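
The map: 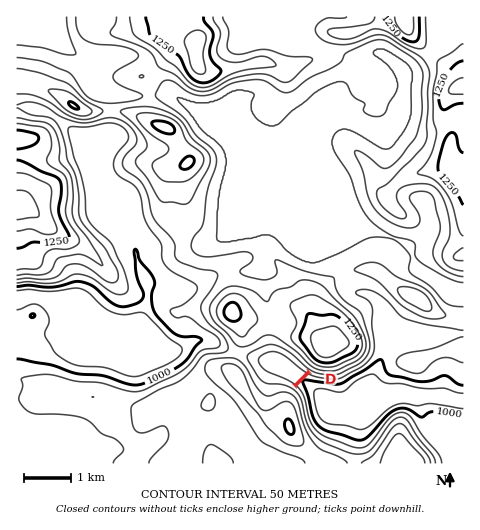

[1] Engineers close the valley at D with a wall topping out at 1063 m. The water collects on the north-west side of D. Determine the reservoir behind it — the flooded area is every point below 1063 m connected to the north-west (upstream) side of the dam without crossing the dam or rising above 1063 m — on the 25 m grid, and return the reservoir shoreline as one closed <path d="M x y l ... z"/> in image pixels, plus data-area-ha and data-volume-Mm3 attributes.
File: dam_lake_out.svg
<path d="M277 350l-8 0-11 4-3 4 0 4 9 11 7 3 14 4 8 5 13-14-20-17-9-4z" data-area-ha="48" data-volume-Mm3="14.16"/>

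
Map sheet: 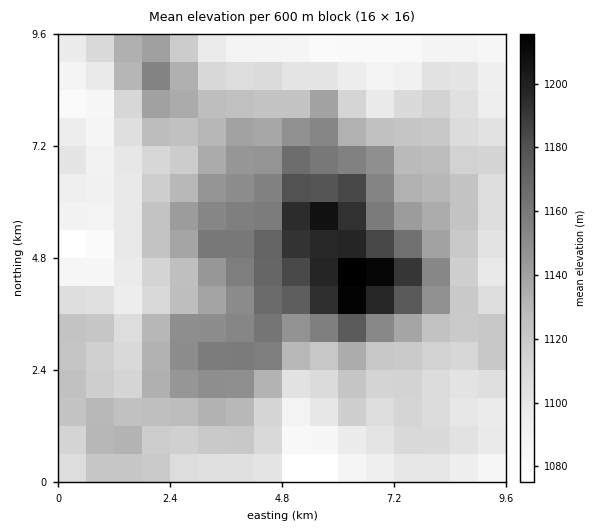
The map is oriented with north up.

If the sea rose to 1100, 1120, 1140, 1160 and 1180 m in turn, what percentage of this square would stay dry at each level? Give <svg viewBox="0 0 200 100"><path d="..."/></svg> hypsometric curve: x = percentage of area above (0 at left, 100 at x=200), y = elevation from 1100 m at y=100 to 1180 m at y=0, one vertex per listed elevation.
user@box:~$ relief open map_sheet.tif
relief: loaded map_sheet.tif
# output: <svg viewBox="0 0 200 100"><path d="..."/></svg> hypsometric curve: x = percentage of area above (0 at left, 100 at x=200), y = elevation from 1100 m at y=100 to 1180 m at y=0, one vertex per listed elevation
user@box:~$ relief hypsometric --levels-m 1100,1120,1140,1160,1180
<svg viewBox="0 0 200 100"><path d="M155 100l-55-25-46-25-29-25-12-25"/></svg>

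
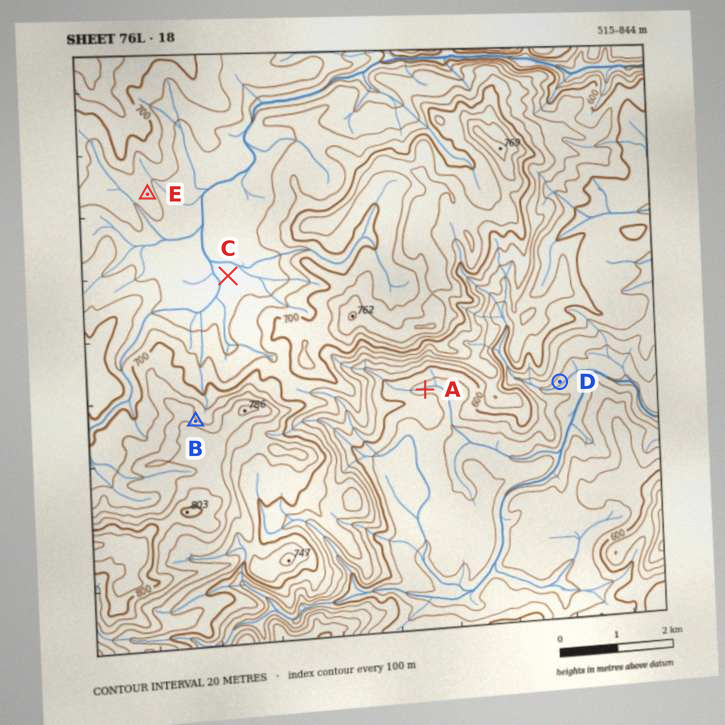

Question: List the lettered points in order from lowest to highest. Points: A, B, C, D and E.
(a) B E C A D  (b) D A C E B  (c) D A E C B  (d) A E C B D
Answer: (b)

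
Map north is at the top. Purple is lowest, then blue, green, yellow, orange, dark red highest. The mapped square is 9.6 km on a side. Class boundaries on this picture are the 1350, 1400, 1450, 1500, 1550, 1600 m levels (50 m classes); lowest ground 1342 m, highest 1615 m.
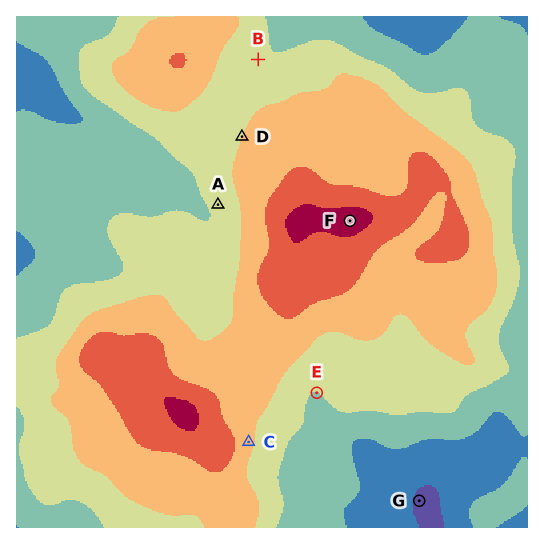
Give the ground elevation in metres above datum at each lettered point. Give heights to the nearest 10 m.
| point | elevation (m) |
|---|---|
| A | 1460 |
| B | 1460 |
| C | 1510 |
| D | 1500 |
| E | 1450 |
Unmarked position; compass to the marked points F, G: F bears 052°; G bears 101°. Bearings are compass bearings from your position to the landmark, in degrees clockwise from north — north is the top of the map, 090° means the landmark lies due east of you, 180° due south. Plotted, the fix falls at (77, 434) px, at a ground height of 1510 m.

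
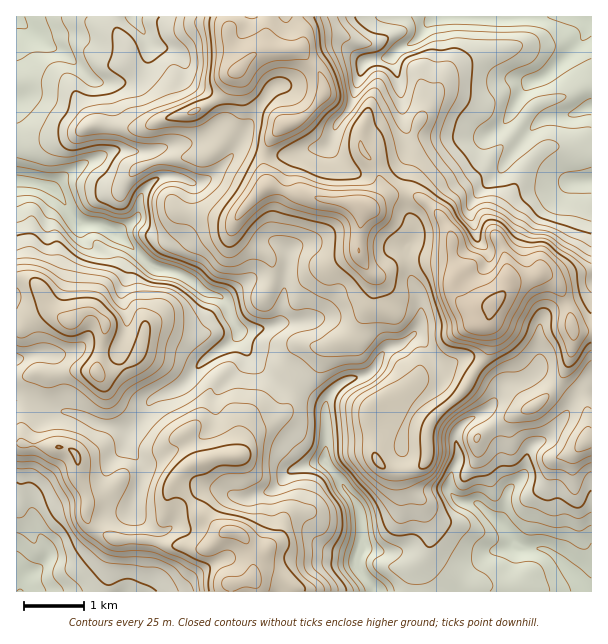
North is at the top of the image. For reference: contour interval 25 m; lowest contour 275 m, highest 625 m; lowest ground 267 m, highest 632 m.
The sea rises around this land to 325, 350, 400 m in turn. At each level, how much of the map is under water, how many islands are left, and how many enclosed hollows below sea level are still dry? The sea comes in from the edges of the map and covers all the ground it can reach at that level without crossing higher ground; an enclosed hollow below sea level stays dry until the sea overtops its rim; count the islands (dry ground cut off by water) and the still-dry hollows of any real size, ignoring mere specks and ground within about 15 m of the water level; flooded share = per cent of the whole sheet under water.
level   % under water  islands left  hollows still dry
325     10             0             0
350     19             0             0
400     36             0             0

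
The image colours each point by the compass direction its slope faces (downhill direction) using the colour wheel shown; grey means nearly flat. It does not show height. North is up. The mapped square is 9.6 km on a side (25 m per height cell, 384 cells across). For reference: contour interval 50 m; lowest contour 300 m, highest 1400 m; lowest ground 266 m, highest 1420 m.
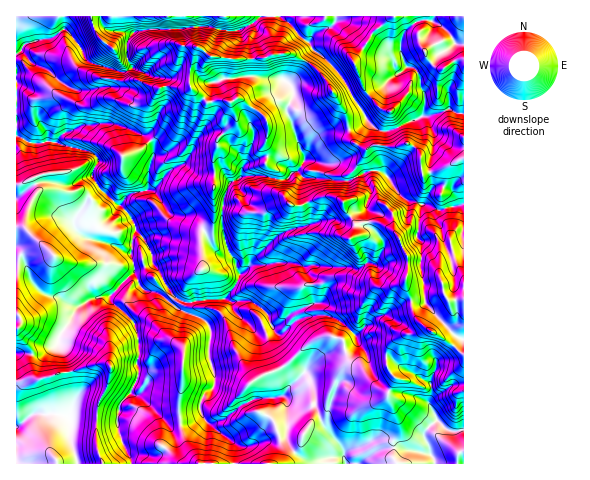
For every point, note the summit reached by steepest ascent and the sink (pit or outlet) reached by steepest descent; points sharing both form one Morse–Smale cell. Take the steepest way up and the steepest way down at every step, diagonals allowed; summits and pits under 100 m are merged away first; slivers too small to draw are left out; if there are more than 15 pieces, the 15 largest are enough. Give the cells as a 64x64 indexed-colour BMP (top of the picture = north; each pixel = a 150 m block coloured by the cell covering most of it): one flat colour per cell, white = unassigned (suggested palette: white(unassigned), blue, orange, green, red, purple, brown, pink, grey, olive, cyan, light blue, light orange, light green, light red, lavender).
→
<image width="64" height="64" href="data:image/bmp;base64,Qk12CAAAAAAAAHYAAAAoAAAAQAAAAEAAAAABAAQAAAAAAAAIAAATCwAAEwsAABAAAAAAAAAA////ALR3HwAOf/8ALKAsACgn1gC9Z5QAS1aMAMJ34wB/f38AIr28AM++FwDox64AeLv/AIrfmACWmP8A1bDFAJmZmZmWZlVVERERERERERERERERERERERERERERERERmZmZmWZmVVURERERERERERERERERERERERERERERERGZmZmZZmZVUREREREREREREREREREREREREREREREREZmZmZlmZVVRERERERERERERERERERERERERERERERERmZmZmWZlVVERERERERERERERERERERERERERERERERGZmZmZZmVVUREREREREREREREREREREREREREREREREWaZmZZmZlURERERERERERERERERERERERERERERERERZmZmZmZmVVERERERERERERERERERERERERERERERERFmZmZmZmZVUREREREREREREREREREREREREREREREREWZmZmZmZlVVERERERERERERERERERERERERERERERERZmZmZmZmZVVRERERERERERERERERERERERERERERERFmZmZmZmZlVVEREREREREREREREREREREREREREREREVVVVmZmZmVVURERERERERERERERERERERERERERERERVVVVVVZmZVVRERERERERERERERERERERERERERERERFVVVVVVVVVVVEREREREREREREREREREREREREREREREVVVVVVVVVVVVRERERERERERERERERERERERERERERERiIiFVVVVVVVRERERERERERERERERERERERERERERERGIiIhVVVVVVVEREREREREREREREREREREREREREREREYiIiFVVVVVVURERERERERERERERERERERERERERERERiIiIhVVVVVVRERERERERERERERERERERERERERERERGIiIiIVVVVVVEREREREREREREREREREREREREREREREYiIiIhVVVVVERERERERERERERERERERERERERERERERiIiIiIVVVRERERERERERERERERERERERERERERERERGIiIiBERVREREREREREREREREREREREREREREREREREYiIERERERERERERERERERERERERERERERERERERERERiIERERERERERERERERERERERERERERERERERERERERGIEREREREREREREREREREREREREREREREREREREREREYgRERERERERERERERERERERERERERERERERERERERERgREREREREREREREREREREREREREREREREREREREREREREREREREREREREREREREREREREREREREREREREREREREREREREREREREREREREREREREREREREREREREREREREREREREREREREREREREREREREREREREREREREREREREREREREREREREREREREREREREREREREREREREREREREREREREREREREREREREREREREREREREREREREREREREREREREREREREREREREREREREREREREREREREREREREREREREREREREREREREREREREREREREREREREREREREREREREREREREREREREREREREREREREREREREREREREUERERERERERERERERERERERERERERERERERERERERREREQREREREREREREREREREREREREREREREREREREURERERBERERERERERERIREREREREREREREREREREREUREREREEREREREREREREiEREREREREREREREREREREUREREREQRERERERERERESIhEREREREREREUREREREERRERERERBERERERERERERIiIREREREREREiJEREREREREREREREEREREREREREREiIiERERESIREiIkREREREREREREREQRERERERERERERIiIhERERIiIiIiRERERERERERERERBEREREREREREREiIiERERIiIiIid0REREREREREREREEREREREREREREiIiIhERIiIiIiJ3dEREREREREREREQRERERERERERESIiIiIiIiIiIiInd3dERERERERERERBEREREREREREREiIiIiIiIiIiInd3d3d3dDMzREREREERERERERERERESIiIiIiIiIiIid3d3d3dzMzMzNEREQREREREREREREREiIiIiIiIiIiJ3d3d3dzMzMzMzM0MxERERERERERERESIiIiIiIiIiInd3d3d3MzMzMzMzMzEREREREREREREREiIiIiIiIiIiJ3d3d3MzMzMzMzMzMREREREREREREREiIiIiIiIiIiJ3d3d3czMzMzMzMzMxERERERERERERESIiIiIiIiIiInd3d3czMzMzMzMzMzEREREREREREREiIiIiIiIiIiIiJ3d3czMzMzMzMzMzMRERERERERERIiIiIiIiIiIiIiIid3czMzMzMzMzMzMxERERERERERIiIiIiIiIiIiIiIiIndzMzMzMzMzMzMzEREREREREREiIiIiIiIiIiIiIiIiczMzMzMzMzMzMzMRERERERERESIiIiIiIiIiIiIiIiIzMzMzMzMzMzMzMxERERERERERIiIiIiIiIiIiIiIiKzMzMzMzMzMzMzMzERERERERERGiIiIiIiIiIiIiIiK7szMzMzMzMzMzMzMREREREREdqqqqqqqqLMzMwiIiK7u7szMzMzMzMzMzMxEREREREd2qqqqqqqqszMzMIiK7u7u7MzMzMzMzMzMz"/>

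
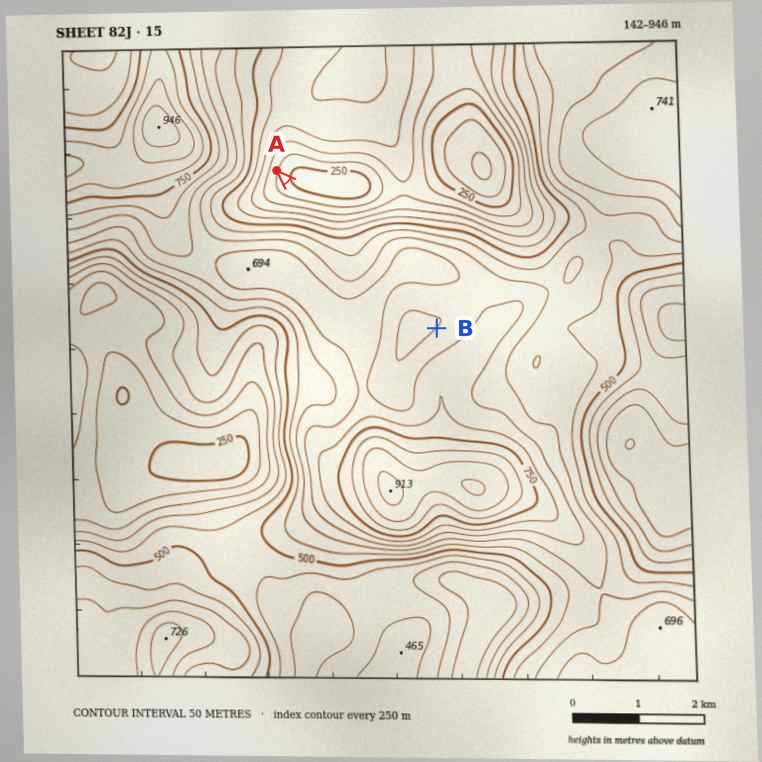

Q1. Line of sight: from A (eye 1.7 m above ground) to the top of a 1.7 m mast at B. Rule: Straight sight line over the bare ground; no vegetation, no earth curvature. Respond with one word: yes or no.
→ no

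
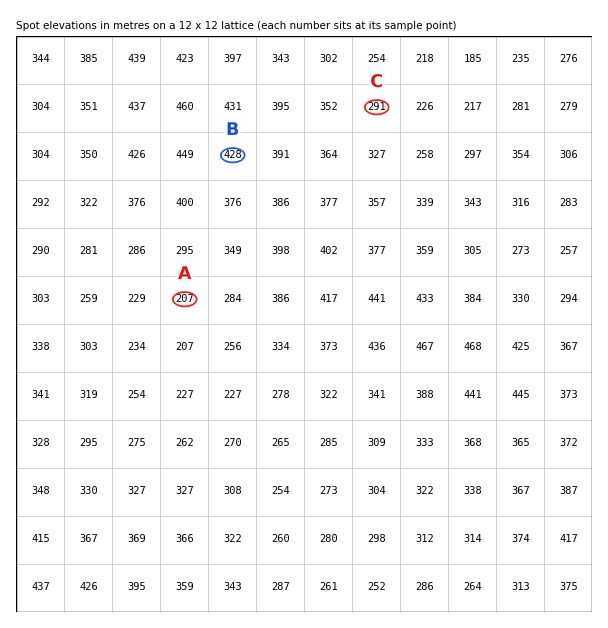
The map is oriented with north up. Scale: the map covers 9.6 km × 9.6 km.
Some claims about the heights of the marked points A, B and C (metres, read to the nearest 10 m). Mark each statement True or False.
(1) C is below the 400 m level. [True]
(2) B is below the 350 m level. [False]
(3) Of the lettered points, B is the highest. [True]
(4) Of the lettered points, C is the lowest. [False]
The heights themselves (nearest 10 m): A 210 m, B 430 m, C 290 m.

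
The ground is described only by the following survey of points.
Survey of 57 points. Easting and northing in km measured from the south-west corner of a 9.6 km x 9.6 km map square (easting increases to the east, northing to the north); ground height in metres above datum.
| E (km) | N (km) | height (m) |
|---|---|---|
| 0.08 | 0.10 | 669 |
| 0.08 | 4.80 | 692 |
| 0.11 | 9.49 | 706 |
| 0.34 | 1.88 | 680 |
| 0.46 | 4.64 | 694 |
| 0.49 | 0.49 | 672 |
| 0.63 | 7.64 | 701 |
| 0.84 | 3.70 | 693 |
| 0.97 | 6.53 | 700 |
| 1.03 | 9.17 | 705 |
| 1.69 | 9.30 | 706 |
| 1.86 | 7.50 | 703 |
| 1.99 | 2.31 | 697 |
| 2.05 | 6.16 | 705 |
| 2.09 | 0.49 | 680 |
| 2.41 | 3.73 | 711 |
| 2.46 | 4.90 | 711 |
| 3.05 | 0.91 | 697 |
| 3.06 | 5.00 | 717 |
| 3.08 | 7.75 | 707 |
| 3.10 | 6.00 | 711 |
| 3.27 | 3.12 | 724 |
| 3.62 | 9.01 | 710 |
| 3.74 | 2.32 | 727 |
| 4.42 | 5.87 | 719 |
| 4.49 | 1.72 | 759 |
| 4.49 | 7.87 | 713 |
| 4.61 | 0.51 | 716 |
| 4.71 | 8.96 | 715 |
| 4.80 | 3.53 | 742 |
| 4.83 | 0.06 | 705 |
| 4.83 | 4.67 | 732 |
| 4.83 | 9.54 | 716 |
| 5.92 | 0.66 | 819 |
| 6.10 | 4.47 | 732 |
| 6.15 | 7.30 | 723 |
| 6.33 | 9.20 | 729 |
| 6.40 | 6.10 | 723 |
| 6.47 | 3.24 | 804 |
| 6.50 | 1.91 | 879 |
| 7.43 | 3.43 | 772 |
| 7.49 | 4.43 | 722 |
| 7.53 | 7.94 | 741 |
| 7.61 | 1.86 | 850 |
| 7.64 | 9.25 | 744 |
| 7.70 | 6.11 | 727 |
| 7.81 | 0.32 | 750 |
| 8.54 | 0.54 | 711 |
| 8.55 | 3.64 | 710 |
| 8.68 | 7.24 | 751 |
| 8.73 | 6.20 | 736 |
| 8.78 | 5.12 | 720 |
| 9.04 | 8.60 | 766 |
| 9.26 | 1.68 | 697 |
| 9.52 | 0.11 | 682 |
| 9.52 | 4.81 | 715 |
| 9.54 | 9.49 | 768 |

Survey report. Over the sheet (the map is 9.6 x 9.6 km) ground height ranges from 669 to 880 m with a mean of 729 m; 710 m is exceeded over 58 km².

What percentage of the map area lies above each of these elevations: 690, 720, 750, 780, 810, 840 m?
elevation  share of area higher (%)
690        92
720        48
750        18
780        11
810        7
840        4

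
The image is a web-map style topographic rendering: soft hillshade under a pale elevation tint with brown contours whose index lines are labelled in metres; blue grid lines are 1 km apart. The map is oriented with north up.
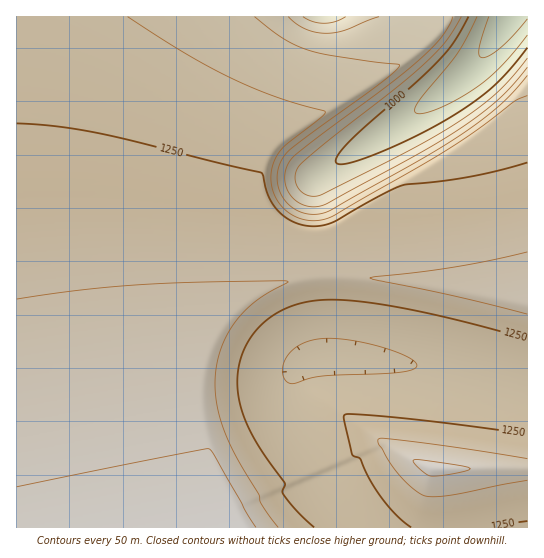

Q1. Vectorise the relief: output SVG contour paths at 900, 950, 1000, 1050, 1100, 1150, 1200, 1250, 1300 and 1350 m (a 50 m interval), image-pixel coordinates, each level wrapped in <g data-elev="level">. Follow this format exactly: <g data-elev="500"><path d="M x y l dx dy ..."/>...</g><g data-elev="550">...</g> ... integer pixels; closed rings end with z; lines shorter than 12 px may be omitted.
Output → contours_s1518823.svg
<g data-elev="900"><path d="M527 19l-26 29-11 7-8 3-3-3 0-6 10-32"/></g><g data-elev="950"><path d="M527 35l-26 32-24 20-20 12-19 10-15 4-8 0 0-4 3-7 39-48 20-37"/></g><g data-elev="1000"><path d="M527 48l-17 21-16 17-19 15-24 16-34 18-38 18-29 10-8 1-5-1-1-2 2-6 12-14 68-60 25-26 13-16 12-22"/></g><g data-elev="1050"><path d="M527 58l-17 21-18 18-24 18-29 19-39 21-79 40-11 1-9-5-4-6-2-7 1-7 4-6 123-100 22-23 16-25"/><path d="M346 17l-11 5-10 1-12-1-10-5"/></g><g data-elev="1100"><path d="M527 67l-20 24-20 18-29 21-38 23-97 52-8 2-8-1-13-7-7-9-2-11 1-10 6-11 126-97 23-23 9-14 2-7"/><path d="M379 17l-34 13-19 3-11-1-9-3-9-5-9-7"/></g><g data-elev="1150"><path d="M527 75l-16 19-16 15-22 18-27 18-116 66-12 3-12 0-8-3-8-5-6-7-4-8-2-8-1-9 6-16 6-7 9-8 89-65 11-9 1-4-65-9-27-6-24-11-28-22"/></g><g data-elev="1200"><path d="M290 383l-5-4-2-6 0-8 4-8 6-7 6-5 19-6 24 0 31 6 31 10 10 6 3 4-2 4-13 3-79 4-13 2-15 5z"/><path d="M527 96l-12 5-37 28-32 22-112 64-15 5-14 0-15-6-12-12-6-16 0-16 3-11 7-10 40-32 3-6-48-14-46-19-46-25-57-36"/></g><g data-elev="1250"><path d="M314 527l-17-16-14-17-1-3 3-8-30-44-9-17-6-17-3-23 3-23 9-20 15-17 17-11 19-8 21-3 25 0 36 4 43 9 102 26"/><path d="M490 527l37-6"/><path d="M527 434l-120-15-48-5-14 1-1 6 9 34 8 4 9 22 16 23 13 14 12 9"/><path d="M527 162l-58 15-66 8-25 12-45 25-11 4-12 0-17-4-16-12-9-15-5-19-2-4-163-39-41-7-40-3"/></g><g data-elev="1300"><path d="M278 527l-17-24-2-9-20-32-12-24-9-29-3-30 2-16 4-14 6-15 8-12 20-21 12-8 19-10 2-1-1-1-85 1-64 3-59 5-62 9"/><path d="M527 459l-118-18-27-3-3 0-1 3 11 20 9 13 15 14 12 8 10 1 16-2 76-15"/><path d="M527 252l-70 15-87 11 91 19 66 17"/></g><g data-elev="1350"><path d="M256 527l-42-72-5-6-192 38"/><path d="M428 475l19 0 18-4 5-2-7-3-32-5-14-2-4 2 5 6z"/></g>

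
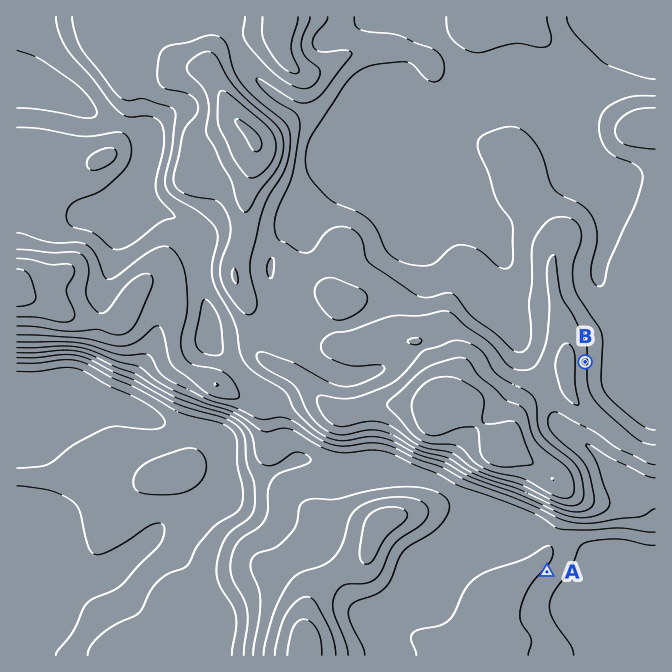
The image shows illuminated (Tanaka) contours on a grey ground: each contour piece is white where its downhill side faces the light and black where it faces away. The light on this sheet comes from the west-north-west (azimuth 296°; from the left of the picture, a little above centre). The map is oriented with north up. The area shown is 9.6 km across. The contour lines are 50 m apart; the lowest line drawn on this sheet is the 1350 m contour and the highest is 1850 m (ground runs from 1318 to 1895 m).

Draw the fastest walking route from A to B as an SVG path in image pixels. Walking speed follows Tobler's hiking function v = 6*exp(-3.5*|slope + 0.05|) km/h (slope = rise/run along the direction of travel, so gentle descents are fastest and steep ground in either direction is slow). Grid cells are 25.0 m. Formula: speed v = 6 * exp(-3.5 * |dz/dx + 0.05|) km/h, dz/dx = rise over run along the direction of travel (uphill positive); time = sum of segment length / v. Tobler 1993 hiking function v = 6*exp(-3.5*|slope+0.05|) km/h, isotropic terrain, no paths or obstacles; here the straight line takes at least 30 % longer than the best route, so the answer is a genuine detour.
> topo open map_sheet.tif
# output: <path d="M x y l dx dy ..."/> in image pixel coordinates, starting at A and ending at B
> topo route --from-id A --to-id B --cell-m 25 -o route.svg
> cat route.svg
<path d="M547 572l5-5 15-30 5-5 27-14 5-4 3-7 0-14-3-6 0-44-7-13 0-15-12-23 0-30"/>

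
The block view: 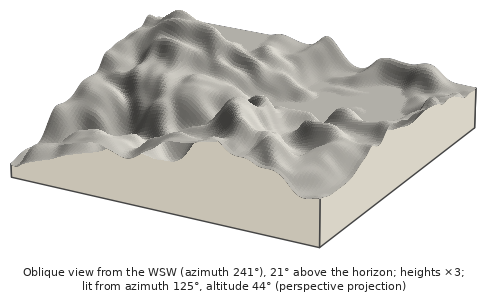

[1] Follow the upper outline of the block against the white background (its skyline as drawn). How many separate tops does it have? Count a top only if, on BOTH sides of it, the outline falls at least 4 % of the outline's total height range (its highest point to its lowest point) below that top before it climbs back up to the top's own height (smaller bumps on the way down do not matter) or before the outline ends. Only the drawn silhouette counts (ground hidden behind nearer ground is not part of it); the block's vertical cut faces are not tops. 3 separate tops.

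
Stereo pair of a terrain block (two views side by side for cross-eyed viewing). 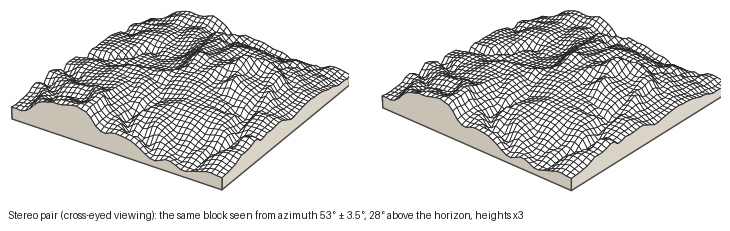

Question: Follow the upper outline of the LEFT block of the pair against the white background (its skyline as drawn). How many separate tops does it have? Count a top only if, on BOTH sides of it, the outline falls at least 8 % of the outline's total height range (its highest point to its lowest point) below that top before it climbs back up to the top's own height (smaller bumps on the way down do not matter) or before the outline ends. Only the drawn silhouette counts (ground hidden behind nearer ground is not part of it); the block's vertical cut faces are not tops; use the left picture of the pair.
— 1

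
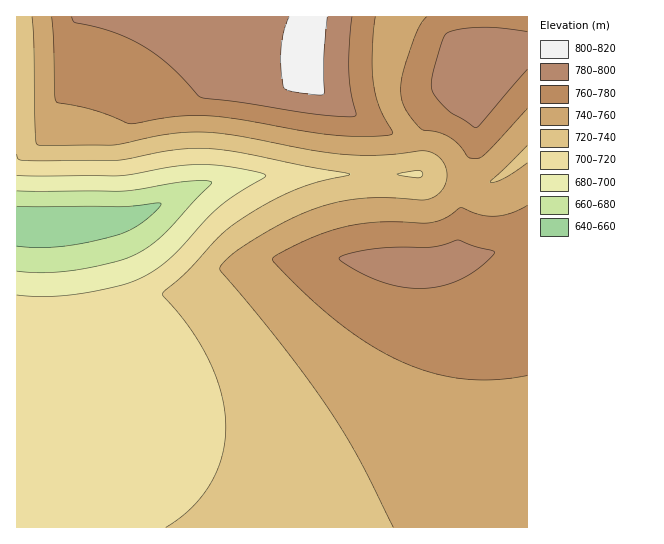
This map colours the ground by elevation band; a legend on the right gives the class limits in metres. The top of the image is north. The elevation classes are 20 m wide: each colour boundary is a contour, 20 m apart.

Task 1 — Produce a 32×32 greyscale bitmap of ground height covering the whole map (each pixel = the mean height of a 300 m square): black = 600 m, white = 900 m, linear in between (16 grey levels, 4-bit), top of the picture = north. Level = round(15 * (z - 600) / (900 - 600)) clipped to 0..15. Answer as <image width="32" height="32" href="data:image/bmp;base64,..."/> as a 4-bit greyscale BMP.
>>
<image width="32" height="32" href="data:image/bmp;base64,Qk12AgAAAAAAAHYAAAAoAAAAIAAAACAAAAABAAQAAAAAAAACAAATCwAAEwsAABAAAAAAAAAAAAAAABEREQAiIiIAMzMzAERERABVVVUAZmZmAHd3dwCIiIgAmZmZAKqqqgC7u7sAzMzMAN3d3QDu7u4A////AGZmZmZmZmZmZ3d3d3d3d3dmZmZmZmZmZmd3d3d3d3d3ZmZmZmZmZmZnd3d3d3d3d2ZVVmZmZmZmZ3d3d3d3d3dVVVVWZmZmZmd3d3d3d3iIVVVVVWZmZmZnd3d3d3iIiFVVVVVWZmZmZ3d3d3iIiIhVVVVVVmZmZnd3d3eIiIiIVVVVVVZmZmZ3d3eIiIiIiFVVVVVWZmZnd3d4iIiIiIhVVVVVVmZmZ3d3iIiIiIiIVVVVVWZmZnd3eIiIiIiIiFVVVVZmZmd3d4iIiIiZiIhVVVVmZmZnd3iIiJmZmZmYVVVVVmZmd3eIiImZmZmZmURERVVWZ3d4iImZmZmZmZlEREREVWZ3iIiZmZmZmZmZMzMzREVWZ3iIiZmZmZmZmSIjMzNEVWZ3eIiIiIiJmIkiIiMzNEVWZnd3iIiIiIiIMzMzMzNEVVZmd3d3d3iIiEREREREREVVZmZmZmZ3d3dmZlZVVVVVVWZmZmZmd4d3Z3d3dmZmZmZ3d3d3d3iIh2d3eHd3d3d3eIiIiIiImIdniIiIiIiIiImZmYiImZmIZ4iIiImZmZmZqpmIiZmpmGeIiImZmZmqqqqZiImaqZlniImZmZmaqqqqmYiJmqmZZ4mZmZmZmqqqqpmHiZqpmXeJmZmZmaqqqqqZh4iZmZl3iZmZmZqqqqqqmYeImZmZ"/>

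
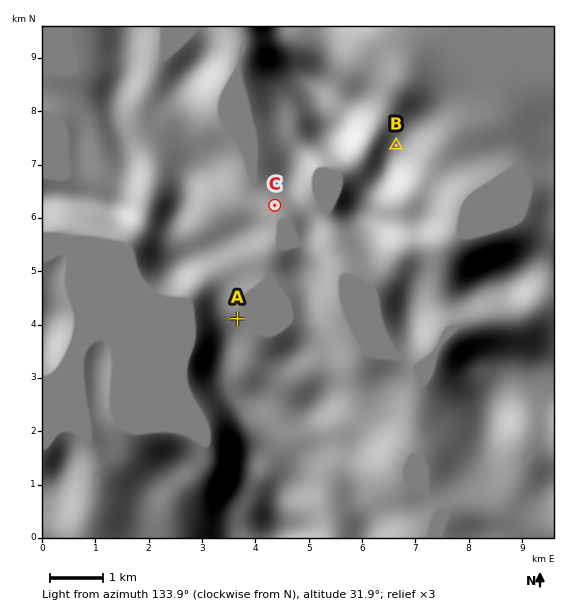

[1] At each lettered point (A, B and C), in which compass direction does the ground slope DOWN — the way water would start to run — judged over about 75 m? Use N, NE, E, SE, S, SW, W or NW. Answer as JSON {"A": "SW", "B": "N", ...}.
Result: {"A": "NE", "B": "NE", "C": "S"}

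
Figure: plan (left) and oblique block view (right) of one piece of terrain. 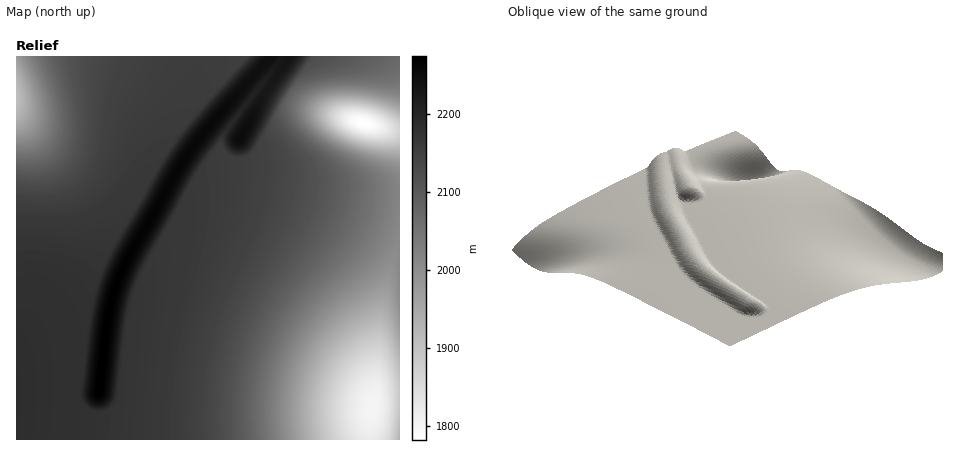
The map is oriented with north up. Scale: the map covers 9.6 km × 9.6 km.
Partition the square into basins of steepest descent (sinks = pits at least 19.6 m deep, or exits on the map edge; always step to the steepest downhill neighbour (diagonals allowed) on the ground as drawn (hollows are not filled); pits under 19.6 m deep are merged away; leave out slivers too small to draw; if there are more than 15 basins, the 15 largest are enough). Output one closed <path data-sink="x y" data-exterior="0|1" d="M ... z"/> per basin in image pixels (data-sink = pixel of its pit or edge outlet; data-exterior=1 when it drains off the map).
<path data-sink="372 408" data-exterior="0" d="M176 173l-46 81-13 28-11 46-7 64-23 1-60-2 0 49 384 0 0-246-54-3-108-12-28 1-16 3z"/><path data-sink="16 98" data-exterior="1" d="M270 56l-254 0 0 335 60 2 23-1 12-90 6-20 13-28 60-104z"/><path data-sink="364 122" data-exterior="0" d="M400 56l-128 0-69 78-27 38 18 11 16-3 28-1 108 12 54 2z"/>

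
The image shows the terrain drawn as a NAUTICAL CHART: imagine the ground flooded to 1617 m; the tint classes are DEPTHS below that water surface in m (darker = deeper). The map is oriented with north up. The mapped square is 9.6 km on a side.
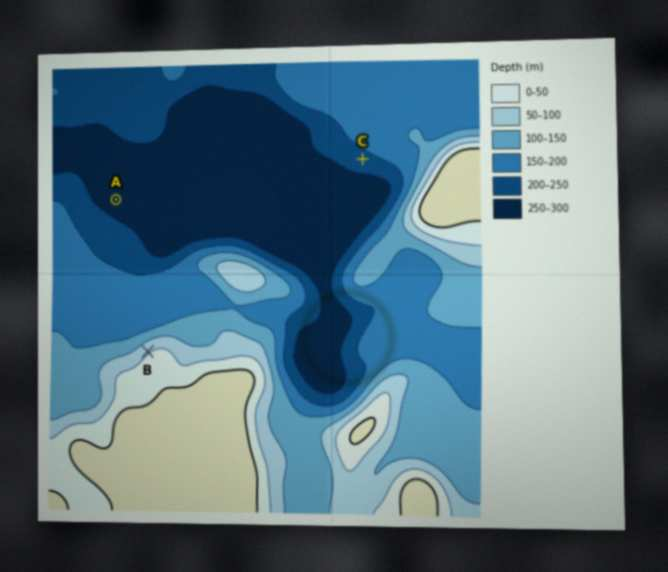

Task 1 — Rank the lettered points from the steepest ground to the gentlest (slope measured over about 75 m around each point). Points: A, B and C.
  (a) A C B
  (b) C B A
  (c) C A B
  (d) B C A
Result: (d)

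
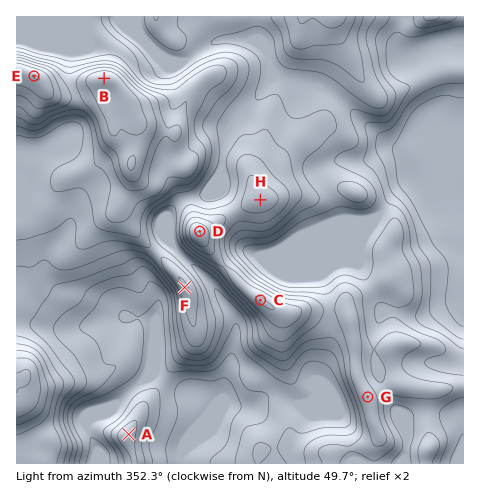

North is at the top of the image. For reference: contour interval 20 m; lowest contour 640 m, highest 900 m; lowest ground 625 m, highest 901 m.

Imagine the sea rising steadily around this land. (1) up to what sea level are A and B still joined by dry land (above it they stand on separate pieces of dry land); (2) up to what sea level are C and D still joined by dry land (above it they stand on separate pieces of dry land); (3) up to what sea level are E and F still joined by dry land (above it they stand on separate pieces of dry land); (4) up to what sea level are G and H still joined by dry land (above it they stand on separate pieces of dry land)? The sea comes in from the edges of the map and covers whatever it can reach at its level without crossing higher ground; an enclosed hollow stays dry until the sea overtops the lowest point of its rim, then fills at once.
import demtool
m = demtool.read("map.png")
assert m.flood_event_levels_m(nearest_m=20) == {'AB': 660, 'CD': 780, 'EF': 760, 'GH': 740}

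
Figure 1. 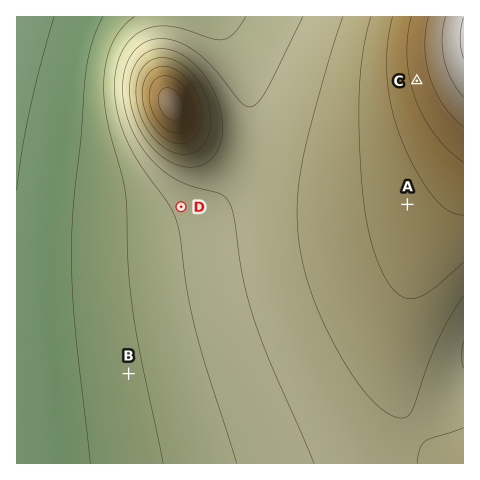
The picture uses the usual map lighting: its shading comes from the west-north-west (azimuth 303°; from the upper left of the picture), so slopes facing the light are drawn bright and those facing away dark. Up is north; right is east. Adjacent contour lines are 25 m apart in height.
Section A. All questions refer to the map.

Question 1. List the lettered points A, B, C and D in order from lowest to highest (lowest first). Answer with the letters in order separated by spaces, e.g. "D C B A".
B D A C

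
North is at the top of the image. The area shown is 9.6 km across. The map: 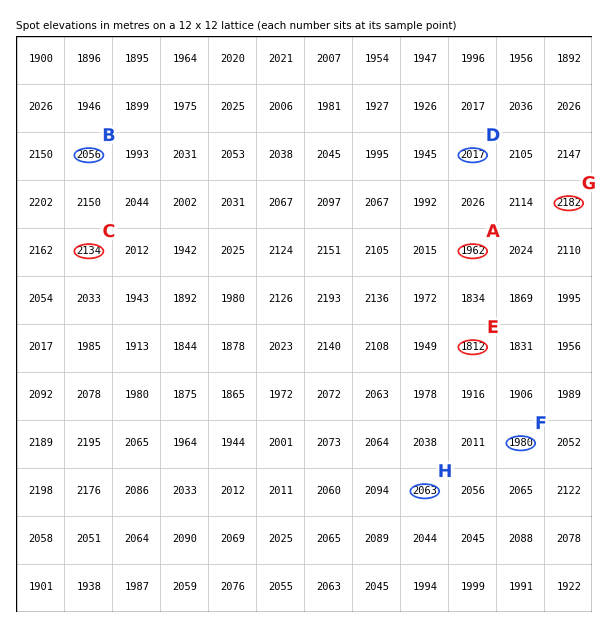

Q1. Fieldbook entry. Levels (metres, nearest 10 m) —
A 1960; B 2060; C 2130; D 2020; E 1810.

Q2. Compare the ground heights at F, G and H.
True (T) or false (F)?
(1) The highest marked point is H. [F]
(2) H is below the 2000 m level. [F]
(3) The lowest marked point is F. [T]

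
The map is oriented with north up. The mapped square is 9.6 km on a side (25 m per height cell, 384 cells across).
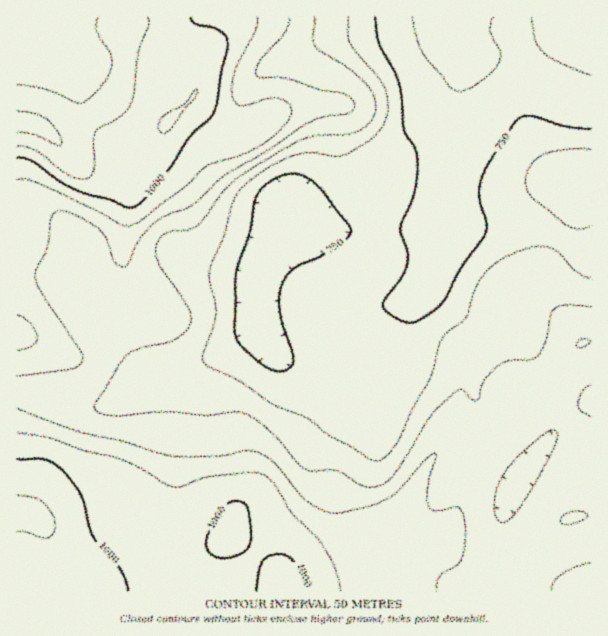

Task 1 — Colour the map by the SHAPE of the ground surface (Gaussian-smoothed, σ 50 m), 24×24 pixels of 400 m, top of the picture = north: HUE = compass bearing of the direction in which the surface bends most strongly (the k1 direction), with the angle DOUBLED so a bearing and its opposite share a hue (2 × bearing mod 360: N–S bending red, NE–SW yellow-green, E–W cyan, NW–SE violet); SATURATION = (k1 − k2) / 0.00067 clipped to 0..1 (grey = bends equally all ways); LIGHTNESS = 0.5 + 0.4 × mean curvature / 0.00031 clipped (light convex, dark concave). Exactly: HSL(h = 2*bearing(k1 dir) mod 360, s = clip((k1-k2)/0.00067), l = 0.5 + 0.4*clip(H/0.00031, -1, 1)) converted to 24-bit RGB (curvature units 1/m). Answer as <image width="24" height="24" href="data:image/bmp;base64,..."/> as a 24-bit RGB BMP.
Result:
<image width="24" height="24" href="data:image/bmp;base64,Qk32BgAAAAAAADYAAAAoAAAAGAAAABgAAAABABgAAAAAAMAGAAATCwAAEwsAAAAAAAAAAAAAenlrf4ZnbZVvj66PjGGfZ095jJNtfGZqhIFgVHJ1fa98vLaWk5WHlX+bOilpY5ZRy7huT09dao1hhZp3nVdihHJHXm5LbHZae2h1hKNwZbqGbZiQiUKHlm+afZOeiFudpYuDWZuHW6t7srCOkrGnikWagDF8Uo1jw5yFjGeWXbVxSo+fqU7BzIanimhsZHBZan6Um8KZa6SAXUtlaVl5e6eUcnSjblKpvJieh6KJWJ95f8eTmGKnhCeMoV7Ai7yoWrWPpYnIw7qbOmdzOUhzyIOv1Y3IkHyziZi+oLmhnWSeaFB/bI+Ga51zWl11XVN5tqyWuJenjMeVSMGccDF8WXGwUJrh7qfy1pl4MGZm3pd4Sld4MFRiXIl0uZSiqJzHoHejrZSGhVeah26phKKwfJ61TVi6Zp3NlrvOwKfQ4OfXTzSNYz2Cjbl9KGZdTCJr/8vJL090xKdlrGBoN2BpTX9ph6Fck5tcc4ehoqS8Z2/GjJzQm6zMcWmzXFCSYI9Tcm1Foa1B2LtZaS1lTXV+srSIVER6EiY/55iM6Y+nR6aMxn+jXVWQQ3prepNolZJuc7axfa+DXVOYiGROjkk5djkzeGVLdHxXfH5imL93rZprkEuPXoVffJJQZkdiIi1NZptL7cq3ln24dleUxXSjW4yGVIRmkpF3hHsjYlETT0IQSFcceHpIkHeNhI+Xdn6Qb5qWn8GPf2CRnlefn3aHkG1mX1NlMVJlTZmM1799rm9Qbk1jkm9funiBT45gYItygWs3hFtIoIthTqZGK3NHX39PeIFZeIFob51rj69va0huflBdmV5Qm2lcdl5tSHNkK3Fhv4Fjv453ZlGijKCvjHW8z4KNP19EbZ5UXLebkb7Hu5rCe0Z8UVwvZYMpPI4rTa1MjH1eZTdZeUFGpJNZlJd0gWyVfpmbLlx2ZJxTydGhSGqembenXzua6HecwV+rwNLjjMTZWnWtrEqg0Em2qnqwjbeWXrpeJ48+UT1ccTxulGBnjr6FbImadH2ajJigN0ObaLa8xKqBdFRLgYQ7RzBIorBt3cLgtr2ckGWBb0NocEtomGuFpr/Dp7nKxbPPa3OxJzBpWEOCo7CNnLqJYWd1doBdc5ZbPnWHUnKOxUldq1xkkXZpUpOYTtOWkL6itqBLd0ZKcUxwfFFxgbFjcMV7hJd9noBmq1dfLSpuRFeLl7eWtIiGhkNyoHc+cq0wKGtEKUJSo3KQwJyynp+xerKvW7R3Xn1QoJNIZIJfSkuBkVWgwN+PQ7Bhe0hcqm5FnY5SNE9kRH+HbaF0qGmSkkvH2cPlz87jOoSuHEtmUZN/oauSvKCtpIeKjn9ibWFNl7SMY5KcSDVjaDI1/+FXOFYWNzAguL1WqKeFQ3CIQnd/XoRhZnxjTItdmrtE2KJsokaXMj1pRHdSY45Al45Gr3FOm1BQjGxeuraJYShDLAcPcG4m+OqtyJFGHFhHZ90uR6ZJUnGMQ1Z7a3lycE9Xg1I9mLVFuL9Sc4RSO0lvZF96hoZfhoBPk45PjXlimZZ9oy0zNQAZwNIshf/crdPn9cPmUWHP0LSTaZEjFzQPHz8rYldNaUZaf7x8hcy+woy+sYWTLUd/XWCZjXycm4SfnI6ZhZCTkJWFJwwZ0z/Pzf7hVtXiOEd23mtuo71vl07L/3q4sWcaBC8HDCgTS4FXiNlePH82f2xQxqSMOE19SW6Id3OcmI2knpWplZK1n5q6EFu3zP/qsefChDdlLDVKw2Vf4ciLID5Jv0jj/8zyzprqCWphHWUxvr0hWZEXEXlFq7mEa0uUSW1zS3pecpRzj6+XfrjAl6HHyNv/tOXfozKb1kOMPpeZPazQ+NPfmUq9ALmhqJz2/8z8vZz/Lkv3qKrc3u3gAOLYOYGLd1OVd2CqZmqcTp9Ub75SUpNGYXNBoYt2qVZkbTuLyXzM4byyDICCykyu+dLTGdyKAjMw2ZOR4pzugFbqrrre4Orrh1zaIittZXF7TXiHg3SotJSsq6xzgnpQaGpFgHNIhllGZlZMVGxJ7MWVMVNwGTQ8+efD15VnCikhG2AOkXU6gGCRmdSgu6J9vjCRVzOEcm+JWG9yR29Mlp5gr6KIjH6oc2yreG9ohWd5lWODY4l1wsd1t1Z/Fn+GsN+a9bjOjTy6JWk2J30hPqI1m7EwdlIwe0ZMaVt+YleClGOGZ310b5lVhK5RbnRac2lbcXOBZmuCinmVkJacm56KsI6fYLitLXs/0INB0F7Bq5XRda7HTpugm55kaYxnZGR6b3p/SUZyinaKiHyUmKONkpx/bmh7dW57"/>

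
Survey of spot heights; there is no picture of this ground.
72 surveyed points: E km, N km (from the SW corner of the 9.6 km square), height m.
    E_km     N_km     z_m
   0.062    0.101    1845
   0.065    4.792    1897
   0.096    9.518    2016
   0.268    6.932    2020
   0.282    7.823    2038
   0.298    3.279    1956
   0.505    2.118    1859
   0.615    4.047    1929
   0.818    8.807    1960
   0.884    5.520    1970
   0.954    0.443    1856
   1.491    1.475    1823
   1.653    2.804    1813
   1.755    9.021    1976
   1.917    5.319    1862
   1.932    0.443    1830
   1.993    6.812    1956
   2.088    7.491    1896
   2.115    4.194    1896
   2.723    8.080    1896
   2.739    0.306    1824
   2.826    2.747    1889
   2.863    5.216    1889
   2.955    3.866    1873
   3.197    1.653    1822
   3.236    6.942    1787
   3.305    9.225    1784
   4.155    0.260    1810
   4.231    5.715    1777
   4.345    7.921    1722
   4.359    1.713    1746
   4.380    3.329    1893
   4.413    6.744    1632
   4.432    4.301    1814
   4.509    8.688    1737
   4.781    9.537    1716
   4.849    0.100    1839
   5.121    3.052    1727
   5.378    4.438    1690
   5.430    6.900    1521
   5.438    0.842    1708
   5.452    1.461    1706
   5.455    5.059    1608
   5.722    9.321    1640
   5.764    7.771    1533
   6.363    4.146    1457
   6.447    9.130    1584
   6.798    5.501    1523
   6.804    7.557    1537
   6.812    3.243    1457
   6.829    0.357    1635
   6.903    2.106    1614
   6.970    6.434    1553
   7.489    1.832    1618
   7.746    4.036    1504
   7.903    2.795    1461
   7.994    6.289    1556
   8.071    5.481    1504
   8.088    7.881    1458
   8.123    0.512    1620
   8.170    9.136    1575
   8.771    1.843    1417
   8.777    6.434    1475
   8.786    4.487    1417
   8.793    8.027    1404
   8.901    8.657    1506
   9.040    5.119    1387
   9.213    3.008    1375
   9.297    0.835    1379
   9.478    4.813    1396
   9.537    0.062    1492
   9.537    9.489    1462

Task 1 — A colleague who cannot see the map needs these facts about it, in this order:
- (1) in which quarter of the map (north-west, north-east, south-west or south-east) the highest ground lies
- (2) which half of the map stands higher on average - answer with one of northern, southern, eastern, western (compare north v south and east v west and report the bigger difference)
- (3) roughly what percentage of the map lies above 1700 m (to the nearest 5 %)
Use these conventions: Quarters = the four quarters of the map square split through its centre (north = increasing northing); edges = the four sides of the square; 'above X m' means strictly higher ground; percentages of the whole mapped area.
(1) The highest point lies in the north-west quarter of the map.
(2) On average the western half of the map is the higher ground.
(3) Ground above 1700 m makes up about 55 % of the sheet.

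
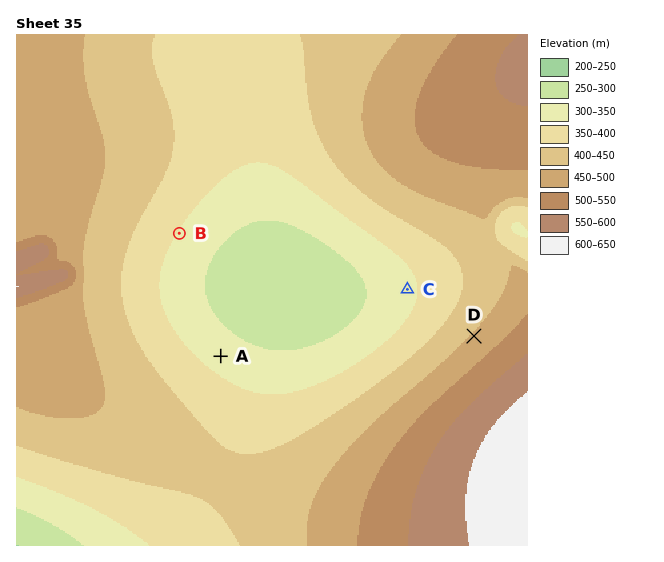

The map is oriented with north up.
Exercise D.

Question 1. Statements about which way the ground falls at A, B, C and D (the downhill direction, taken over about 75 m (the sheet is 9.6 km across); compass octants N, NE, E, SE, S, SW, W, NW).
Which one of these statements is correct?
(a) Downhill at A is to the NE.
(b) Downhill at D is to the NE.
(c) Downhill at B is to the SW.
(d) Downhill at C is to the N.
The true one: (a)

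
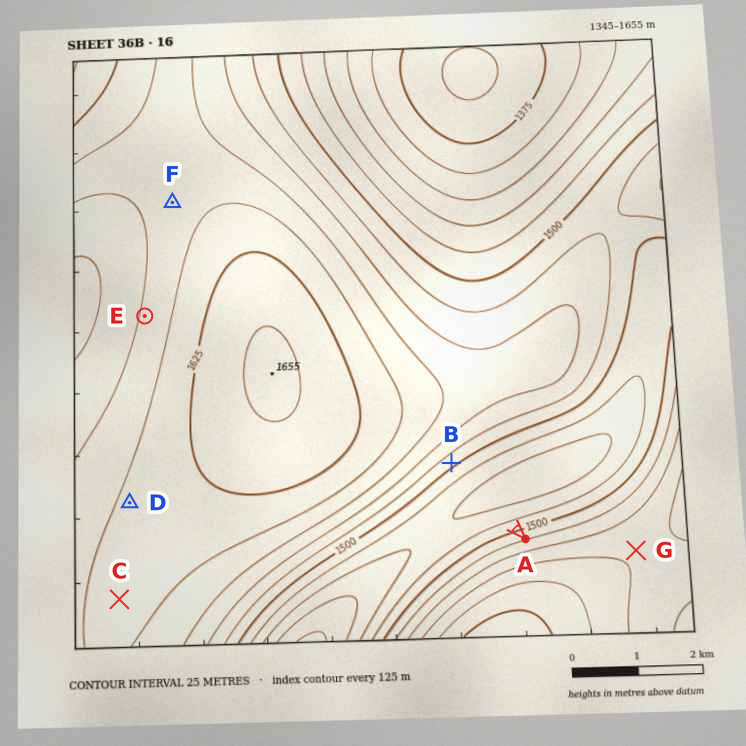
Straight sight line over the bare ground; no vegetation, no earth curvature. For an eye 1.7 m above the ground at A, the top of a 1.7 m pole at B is visible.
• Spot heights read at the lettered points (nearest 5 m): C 1605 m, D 1605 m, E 1580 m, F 1585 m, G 1570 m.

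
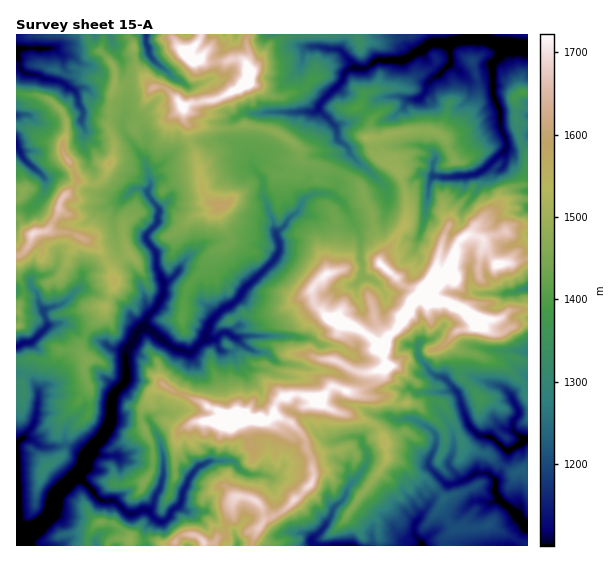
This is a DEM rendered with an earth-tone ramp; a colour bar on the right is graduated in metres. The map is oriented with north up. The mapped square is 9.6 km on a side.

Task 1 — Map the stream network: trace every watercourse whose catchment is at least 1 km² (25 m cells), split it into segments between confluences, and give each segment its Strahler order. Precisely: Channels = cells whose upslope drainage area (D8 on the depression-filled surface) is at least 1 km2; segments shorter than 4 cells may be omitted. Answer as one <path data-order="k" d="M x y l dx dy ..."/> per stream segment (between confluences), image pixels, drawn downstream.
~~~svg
<path data-order="1" d="M415 523l0 2-1 2 0 6 7 8 1 4 1 0"/><path data-order="2" d="M149 511l-6-2-8 4-8 0-12-12-2-1-8 1-7-2-5-8-14-14-4 0"/><path data-order="3" d="M75 477l-2 2-18 17-1 7-1 1 0 5-3 7-15 13-6 4-6 6 0 2-1 2"/><path data-order="1" d="M270 477l-7-2-14 0-10-6-6-8-24 0-7 4-3 0-9 11-3 5 0 3-4 7 0 2-1 2 0 5-3 5-8 6-1 5-5 5-7 0-9-9 0-1"/><path data-order="1" d="M162 448l0 5 1 2 0 22-1 2-1 8-6 8-1 8-5 8"/><path data-order="1" d="M351 437l8 0 3 3 0 4 5 8 0 9-4 8-6 8 0 2-10 9-2 9-12 12 0 3-8 15-14 13 0 1 6 4 36 0"/><path data-order="1" d="M426 427l5 2 6 7 0 7-2 1-1 7-5 9 0 7 17 17 9 0 23-11 11 0 6 7 0 13 3 3 0 3 5 5 7 4 17 19"/><path data-order="1" d="M513 424l0 7 4 4 5 2 0 2 5 0"/><path data-order="1" d="M37 405l0 10-2 1-1 8-9 11 0 1-8 7 0 82 5 12 0 6"/><path data-order="1" d="M221 351l-3-3-1-7-3-2"/><path data-order="1" d="M243 345l-8-8"/><path data-order="1" d="M418 345l0 10 3 5 6 7 0 1 8 8 8 1 12 12 4 7 2 8 1 1 1 7 3 4 1 7 2 2 9 10 3 1 8 0 1 1 3 0 12 12 2 2 2-2 2 0 8-5 3 0 5-5"/><path data-order="3" d="M205 339l-14 13-5 0-1-1-4 0-2-2-6-1-6-5-10-7-7-7-3-1-5 0"/><path data-order="2" d="M214 339l-9 0"/><path data-order="2" d="M235 337l-4-1-5-4-3 0-8 7-1 0"/><path data-order="1" d="M301 337l-6 0-1-1-51 0-1 1-7 0"/><path data-order="3" d="M142 328l-5 4-4 11-7 8 0 29-12 13-1 8-2 2 0 14-1 2-1 8-7 10-11 11-2 7-4 5 0 5-2 3-8 9"/><path data-order="2" d="M45 316l2 7 0 4-14 14-3 2-7 0-6 4"/><path data-order="1" d="M41 305l2 6 0 4 2 1"/><path data-order="1" d="M62 304l-17 5 0 7"/><path data-order="1" d="M503 293l12-1 4-3 6 0 2-1"/><path data-order="1" d="M359 280l3-4 0-15-1-1 0-24-7-13-3-3-1-5-4-6-1-4-8-8-8-4-15 0-8 4-4 4 0 3-4 7-11 9-1 4-9 9 0 2"/><path data-order="2" d="M277 235l0 2 2 6 0 8-4 8-26 26-2 0-4 4-2 7-8 8-10 4-10 11-4 6-2 7-1 1 0 4-1 2"/><path data-order="1" d="M423 224l0-3 2-1 0-5 1-2 1-17 2-1 0-10 2-6 3-3"/><path data-order="1" d="M125 197l8-8 2-1 7 0 5 3"/><path data-order="2" d="M147 191l2 5 10 13-2 15-11 11 0 4 11 14 0 15 6 13 0 14-5 10-12 14-1 6-3 3"/><path data-order="2" d="M434 176l5 0 2 1 13 0 1-1 14 0 1-1 5 0 10-6 16-16 4-2 1-3 0-8-5-11 0-5-2-1 2-10-8-18 0-32 6-7 3-7 4-4"/><path data-order="1" d="M35 169l-13-12-5-10 0-4"/><path data-order="1" d="M254 169l8 8 1 3 0 16 4 7 0 5 2 1 0 3 5 9 0 8 3 6"/><path data-order="1" d="M362 165l-4-2-8-10-1-5-4-4-7-4-1-3 0-8-2-2-16-18 0-4"/><path data-order="1" d="M139 153l7 8 0 7 3 4 1 15-3 4"/><path data-order="1" d="M83 112l-5-9 0-6-1-1 0-3-6-5-2 0-6-5-2-2-4 0-2-1-12-1-2-3-3 0-1-1-12-2-6-5 0-8-2-4 0-7"/><path data-order="1" d="M273 112l41 0 4-3 0-2 1-2"/><path data-order="2" d="M319 105l0-1 23-23 1-2 0-4 6-6 2-1 10 0"/><path data-order="1" d="M426 91l0-6 8-8 4-1 5-7 7-5 0-20 3-1"/><path data-order="1" d="M169 73l-19-17-1-3 0-4-3-5 0-9"/><path data-order="2" d="M361 68l5 0 3-1 8-7 26 0 8-4 3-3 9-4 4-4 6-2 20 0"/><path data-order="1" d="M29 48l-10 0-2 1"/><path data-order="1" d="M309 47l13 0 7 2 10 0 12 12 3 6 5 0 2 1"/><path data-order="3" d="M506 45l5 0 2 2 14 0"/><path data-order="2" d="M453 43l5-3 12-1 1-2 7 0 1 2 7 0 7 4 4 0 5 2 4 0"/>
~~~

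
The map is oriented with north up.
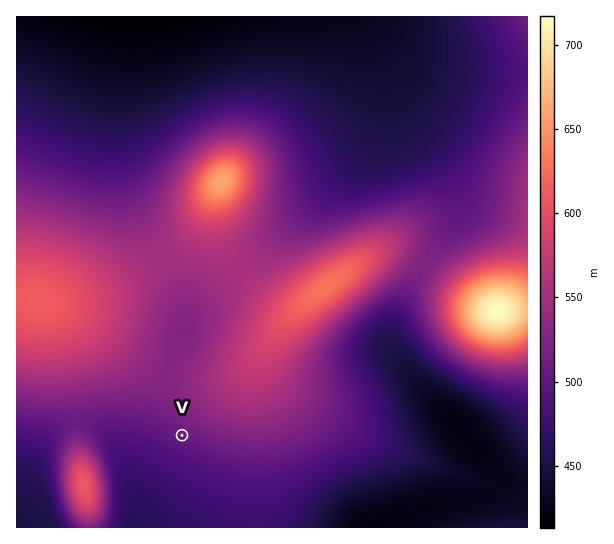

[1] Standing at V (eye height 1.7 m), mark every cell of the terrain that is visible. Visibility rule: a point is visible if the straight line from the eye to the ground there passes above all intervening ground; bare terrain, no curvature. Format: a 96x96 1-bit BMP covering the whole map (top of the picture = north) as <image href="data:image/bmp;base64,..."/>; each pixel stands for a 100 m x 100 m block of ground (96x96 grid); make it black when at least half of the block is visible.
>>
<image width="96" height="96" href="data:image/bmp;base64,Qk2+BAAAAAAAAD4AAAAoAAAAYAAAAGAAAAABAAEAAAAAAIAEAAATCwAAEwsAAAIAAAAAAAAA////AAAAAAAAAf////+AAAAAAAAAAf////+AAAAAAAAAAf////8AAAAAAAAAA/////4AAAAAAAAAA/////wAAAAAAAAAA/////gAAAAAAAAAB/////AAAAAAAAAAB////+AAAAAAAAAAB////4AAAAAAAAAAB////wAAAAAAAAAAD////gAAAAAAAAAAD////AAAAAAAAAAAD///+AAAAAAAAAAAD///+AAAAAAAAAAAD///8AAAAAAAAAAAD///8AAAAAAAAAAAH///+AAAAAAAAAAAH////AAAAAAAAAAAH////AAAAAAAAAAAH////gAAAAAAAAAAH////gAAAAAAAAAAf////gAAAAAAAAA////wPgAAAAAAAAB////gAAAAAAAAAAB////gAAAAAAAAAAB////AAAAAAAAAAAA////AAAAAAAAAAAA///+AAAAAAAAAAAA///+AAAAAAAAAAAA///8AAAAAAAAAAAA///8AAAAAAAAAAAAf//8AAAAAAAAAAAAf//8AAAAAAAAAAAAP//4AAAAAAAAAAAAP//4AAAAAAAAAAAAH//4AAAAAAAAAAAAD//4AAAAAAAAAAAAA//wAAAAAAAAAAAAAf/wAAAAAAAAAAAAAD/wAAAAAAAAAAAAAAHgAAAAAAAAAAAAAAAgAAAAAAAAAAAAAAAAAAAAAAAAAAAAAAAAAAAAAAAAAAAAAAAAAAAAAAAAAAAAAAAAAAAAAAAAAAAAAAAAAAAAAAAAAAAAAAAAAAAAAAAAAAAAAAAAAAAAAAAAAAAAAAAAAAAAAAAAAAAAAAAAAAAAAAAAAAAAAAAAAAAAAAAAAAAAAAAAAAAAAAAAAAAAAAAAAAAAAAAAAAAAAAAAAAAAAAAAAAAAAAAAAAAAAAAAAAAAAAAAAAAAAAAAAAAAAAAAAAAAAAAAAAAAAAAAAAAAAAAAAAAAAAAAAAAAAAAAAAAAAAAAAAAAAAAAAAAAAAAAAAAAAAAAAAAAAAAAAAAAAAAAAAAAAAAAAAAAAAAAAAAAAAAAAAAAAAAAAAAAAAAAAAAAAAAAAAAAAAAAAAAAAAAAAAAAAAAAAAAAAAAAAAAAAAAAAAAAAAAAAAAAAAAAAAAAAAAAAAAAAAAAAAAAAAAAAAAAAAAAAAAAAAAAAAAAAAAAAAAAAAAAAAAAAAAAAAAAAAAAAAAAAAAAAAAAAAAAAAAAAAAAAAAAAAAAAAAAAAAAAAAAAAAAAAAAAAAAAAAAAAAAAAAAAAAAAAAAAAAAAAAAAAAAAAAAAAAAAAAAAAAAAAAAAAAAAAAAAAAAAAAAAAAAAAAAAAAAAAAAAAAAAAAAAAAAAAAAAAAAAAAAAAAAAAAAAAAAAAAAAAAAAAAAAAAAAAAAAAAAAAAAAAAAAAAAAAAAAAAAAAAAAAAAAAAAAAAAAAAAAAAAAAAAAAAAAAAAAAAAAAAAAAAAAAAAAAAAAAAAAAAAAAAAAAAAAAAAAAAAAAAAAAAAAAAAAAAAAAAAAAAAAAAAAAAAAAAAAAAAAAAAAAAAAAAAAAAA="/>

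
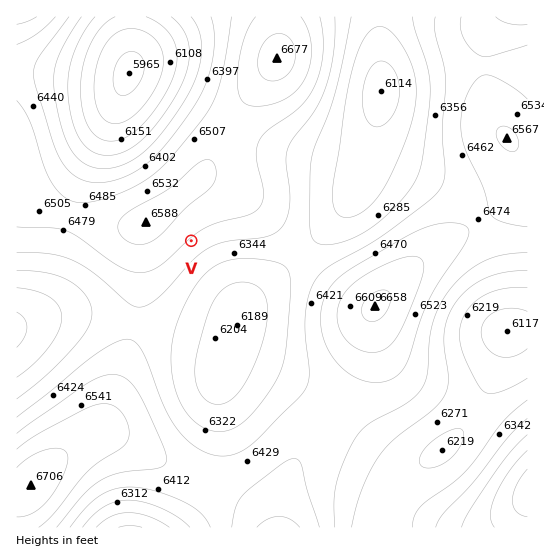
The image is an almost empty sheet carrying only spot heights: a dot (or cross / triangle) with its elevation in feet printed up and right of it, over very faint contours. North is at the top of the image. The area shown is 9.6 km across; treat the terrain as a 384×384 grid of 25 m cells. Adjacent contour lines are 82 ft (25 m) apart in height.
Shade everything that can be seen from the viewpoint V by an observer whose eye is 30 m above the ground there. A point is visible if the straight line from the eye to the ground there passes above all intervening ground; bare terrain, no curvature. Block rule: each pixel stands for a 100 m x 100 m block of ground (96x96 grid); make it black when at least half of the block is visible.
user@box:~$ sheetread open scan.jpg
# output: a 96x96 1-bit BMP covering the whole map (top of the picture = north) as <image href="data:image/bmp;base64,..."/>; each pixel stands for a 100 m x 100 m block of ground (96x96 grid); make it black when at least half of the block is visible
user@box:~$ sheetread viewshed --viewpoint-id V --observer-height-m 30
<image width="96" height="96" href="data:image/bmp;base64,Qk2+BAAAAAAAAD4AAAAoAAAAYAAAAGAAAAABAAEAAAAAAIAEAAATCwAAEwsAAAIAAAAAAAAA////AAAAAAAAAAAAA///AAAP/+AAAAAAA///AAAH//gAAAAAA///AAAH//wAAAAAA///AAAD//4AAAAAA///AAAB//8AAAAAB//+AAAAf/8AAAAAB//+AAAAP/8AAAAAH//8AAAAD/8OAAAAP//8AAAAA/9/gAAA///8AAAAAf//wAAD///8AAAAAH//wAAH///8AAAAAB//4AAf///+AAAAAA//8AA////+AAAAAAP/+AB/////AAAAAAD/+AH/////gAAAAAD//gf/////wAAAAAD/////////wAAAAAD/////////4AAAAAD/////////8AAAAAD/////////+AAAAAD//////////AAAAAD//////////AAAAAD//////////gAAAAD//////////gAAAAD//////////gAAAAD//////////gAAAAD//////////gAAAAD//////////gAAAAD//////////gAAAAA//////////gAAAAAP/////////gAAAAAD/////////gAAAAAB/////////gAAAAAAf////////wAAAAAAH////////wAAAAAAD////////4AAAAAAA////////4AAAAAAAP///////4AAAAAAAH///////8AAAAAAAD///////+AAAAAAAA///////+AAAAAAAAf///////AAAAAAAAP///////AAAAAAAAH///////gAAAAAAAH///////wAAAAAAAH///////4AAAAAAAH///////4AAAAAAAH///////8AAAAAAAH///////+AAAAAAAH////////AAAAAAAH////////gAAAAAAH////////wAAAAAAH////////4AAAAAAH////////8AAAAAAD////AD///AAAAAAD///+AA///gA8AAAB///8AAP////8AAAA///8AAH////8AAAAP//4AAD////8AAAAH//wAAB////8AAAAD//gAAA////8AAAAB//AAAAf///8AAAAA/8AAAAP///8AAAAAPwAAAAP///8AAAAAHAAAAAH///8AAAAAAAAAAAD///4AAAAAAAAAAAD///4AAAAAAAAAAAB///4AAAAAAAAAAAB///wAAAAAAAAAAAA///wAAAAAAAAAAAA///gAAAAAAAAAAAAf//gAAAAAAAAAAAAf//AAAAAAAAAAAAAf//AAAAAAAAAAAAAP/+AAAAAAAAAAAAAP/8AAAAAAAAfAAAAP/8AAAAAAAB/wAAAP/4AAAAAAAD/8AAAH/4AAAAAAAD/+AAAH/wAAAAAAAD/+AAAH/wAAAAAAAD/8AAAH/wAAAAAAAD/8AAAH/wAAAAAAAD/4AAAH/wAAAAAAAD/wAAAH/wAAAAAAAD/gAAAH/4AAAAAAAD+AAAAH/8AAAAAAAD4AAAAH//gAAAAAADAAAAAH//4AAAAAAAAAAAAP//8AAAAAAAAAAAAP//8AAAAAAAAAAAAP//8AAAAAAAAAAAAP//8AAAAAAAAAAAAP//8AAAAAAAAAAAAP//8="/>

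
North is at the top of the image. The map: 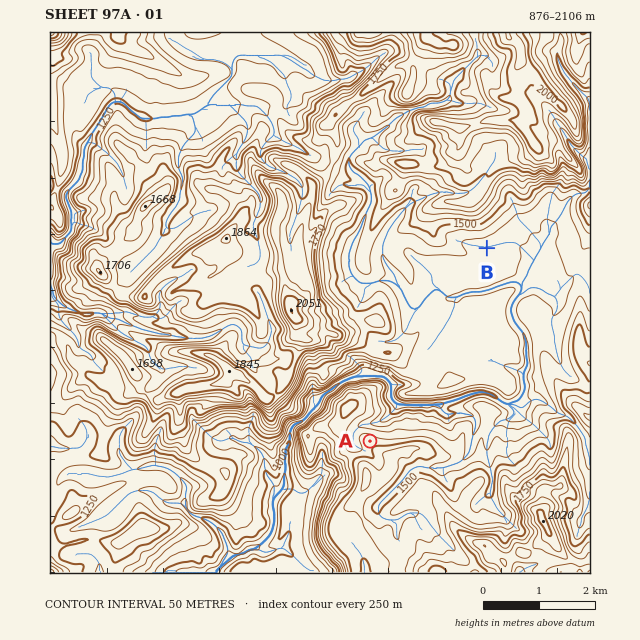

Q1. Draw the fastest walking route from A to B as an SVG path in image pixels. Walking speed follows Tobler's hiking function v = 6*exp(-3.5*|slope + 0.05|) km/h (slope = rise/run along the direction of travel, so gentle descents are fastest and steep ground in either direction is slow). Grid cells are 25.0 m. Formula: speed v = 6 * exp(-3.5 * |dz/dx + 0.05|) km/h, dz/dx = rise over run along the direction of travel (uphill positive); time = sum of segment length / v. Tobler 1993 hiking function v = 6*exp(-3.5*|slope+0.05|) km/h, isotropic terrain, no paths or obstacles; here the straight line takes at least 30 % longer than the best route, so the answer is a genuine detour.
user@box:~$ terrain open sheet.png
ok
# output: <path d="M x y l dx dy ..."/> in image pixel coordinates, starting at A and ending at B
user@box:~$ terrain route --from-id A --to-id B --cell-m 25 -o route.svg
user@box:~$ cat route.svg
<path d="M370 441l3-1 1 0 17-9 6-5 5-3 5-4 2-2 2 0 8-4 9 0 5-3 3 0 3 2 1 0 3-2 0-1 2-3 2-3-1-3 34-17-3-1 1-3 0-89 5-8 0-24 4-10"/>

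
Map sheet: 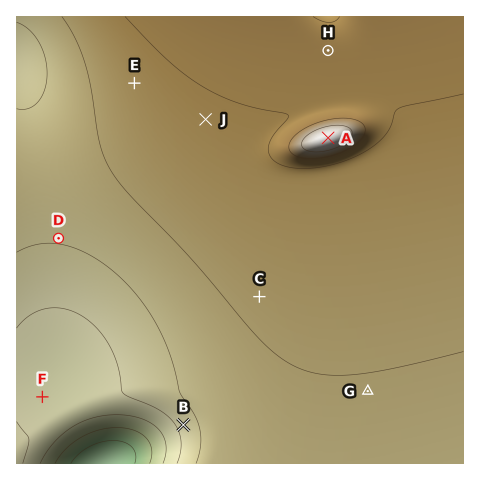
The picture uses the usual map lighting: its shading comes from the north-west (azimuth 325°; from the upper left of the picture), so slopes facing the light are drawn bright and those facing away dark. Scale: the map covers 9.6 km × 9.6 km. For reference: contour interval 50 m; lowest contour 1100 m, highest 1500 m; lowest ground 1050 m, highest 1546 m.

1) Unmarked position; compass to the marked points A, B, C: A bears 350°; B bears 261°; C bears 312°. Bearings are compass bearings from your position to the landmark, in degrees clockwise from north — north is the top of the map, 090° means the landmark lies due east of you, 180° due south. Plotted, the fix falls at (372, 396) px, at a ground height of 1350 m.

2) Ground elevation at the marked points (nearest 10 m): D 1300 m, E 1380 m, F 1230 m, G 1350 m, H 1420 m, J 1390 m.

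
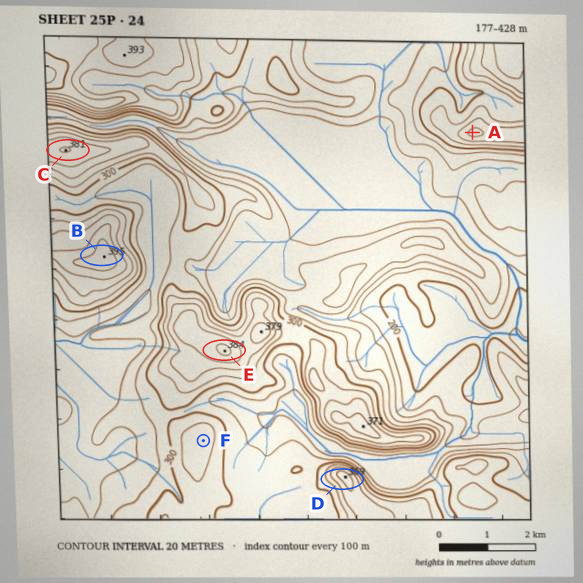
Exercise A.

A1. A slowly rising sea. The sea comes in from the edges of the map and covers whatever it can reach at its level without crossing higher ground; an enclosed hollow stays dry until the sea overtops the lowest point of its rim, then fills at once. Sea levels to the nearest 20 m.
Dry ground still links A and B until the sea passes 260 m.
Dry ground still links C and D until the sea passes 280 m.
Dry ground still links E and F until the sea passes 300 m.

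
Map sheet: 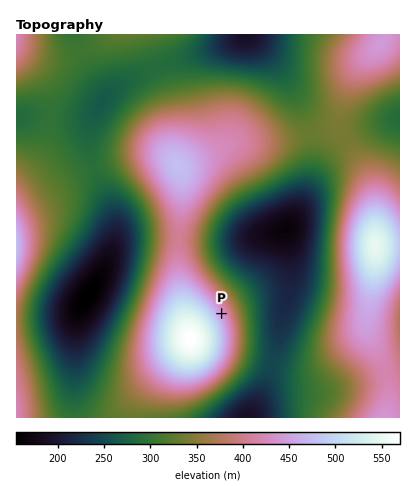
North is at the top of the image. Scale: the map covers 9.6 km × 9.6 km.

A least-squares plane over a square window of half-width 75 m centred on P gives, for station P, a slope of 12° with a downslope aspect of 62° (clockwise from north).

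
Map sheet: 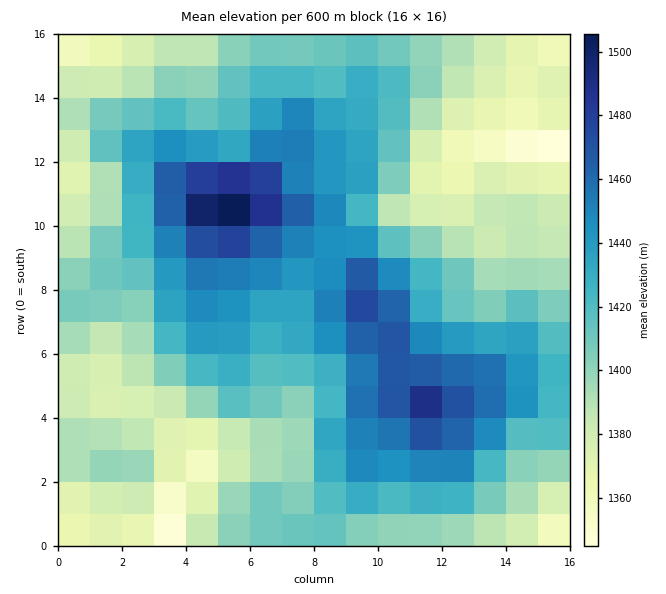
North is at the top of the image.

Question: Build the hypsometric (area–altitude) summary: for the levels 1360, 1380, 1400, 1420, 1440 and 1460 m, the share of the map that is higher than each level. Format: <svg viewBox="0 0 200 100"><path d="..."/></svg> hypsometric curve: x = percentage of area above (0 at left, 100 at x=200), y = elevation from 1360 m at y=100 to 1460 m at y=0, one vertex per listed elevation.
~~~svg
<svg viewBox="0 0 200 100"><path d="M193 100l-30-20-40-20-40-20-33-20-31-20"/></svg>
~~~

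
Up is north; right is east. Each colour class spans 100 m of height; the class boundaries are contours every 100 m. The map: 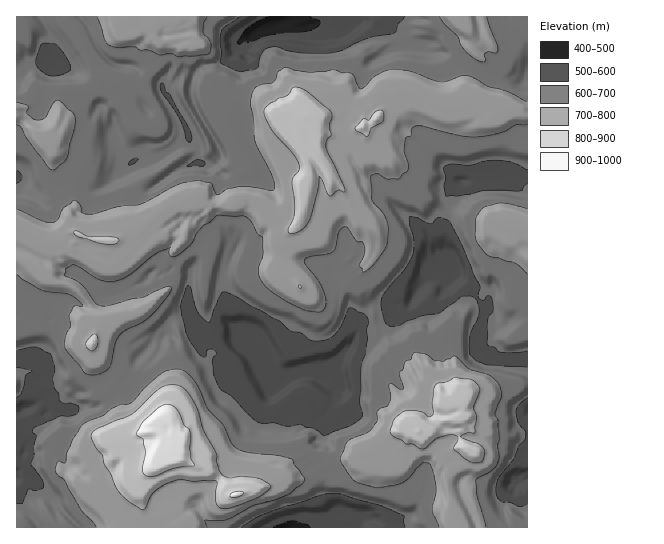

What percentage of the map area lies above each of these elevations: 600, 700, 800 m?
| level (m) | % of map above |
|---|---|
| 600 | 83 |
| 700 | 39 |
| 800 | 8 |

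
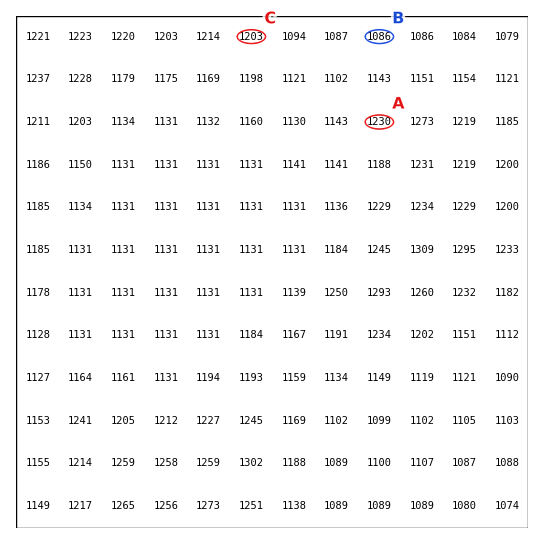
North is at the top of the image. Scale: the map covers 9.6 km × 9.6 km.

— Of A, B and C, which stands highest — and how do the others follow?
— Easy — A C B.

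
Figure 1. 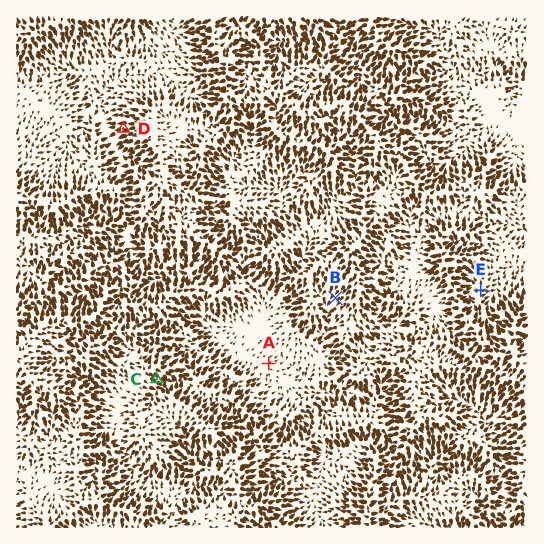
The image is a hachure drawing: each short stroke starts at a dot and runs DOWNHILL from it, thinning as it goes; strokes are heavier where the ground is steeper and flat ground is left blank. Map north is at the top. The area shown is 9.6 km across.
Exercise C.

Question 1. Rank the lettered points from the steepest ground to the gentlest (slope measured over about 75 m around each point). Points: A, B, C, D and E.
C D B E A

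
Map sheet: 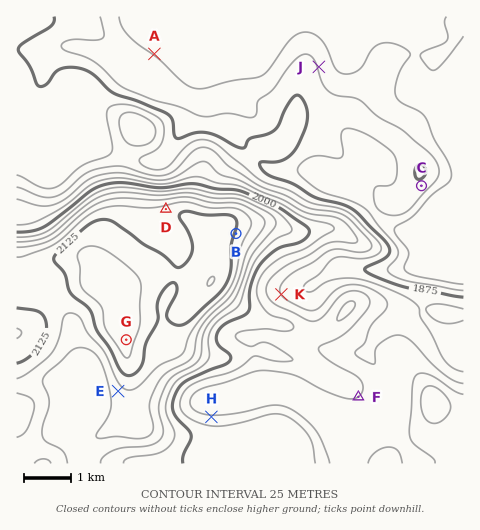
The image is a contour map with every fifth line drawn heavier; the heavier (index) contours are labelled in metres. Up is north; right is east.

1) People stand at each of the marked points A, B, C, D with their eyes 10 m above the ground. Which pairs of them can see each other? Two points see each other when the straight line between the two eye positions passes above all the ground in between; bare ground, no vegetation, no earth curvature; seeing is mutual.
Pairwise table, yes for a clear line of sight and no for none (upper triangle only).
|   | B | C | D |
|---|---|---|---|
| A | no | no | yes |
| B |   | yes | no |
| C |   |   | no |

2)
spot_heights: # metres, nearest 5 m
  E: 2090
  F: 1950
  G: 2160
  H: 1955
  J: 1850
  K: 1925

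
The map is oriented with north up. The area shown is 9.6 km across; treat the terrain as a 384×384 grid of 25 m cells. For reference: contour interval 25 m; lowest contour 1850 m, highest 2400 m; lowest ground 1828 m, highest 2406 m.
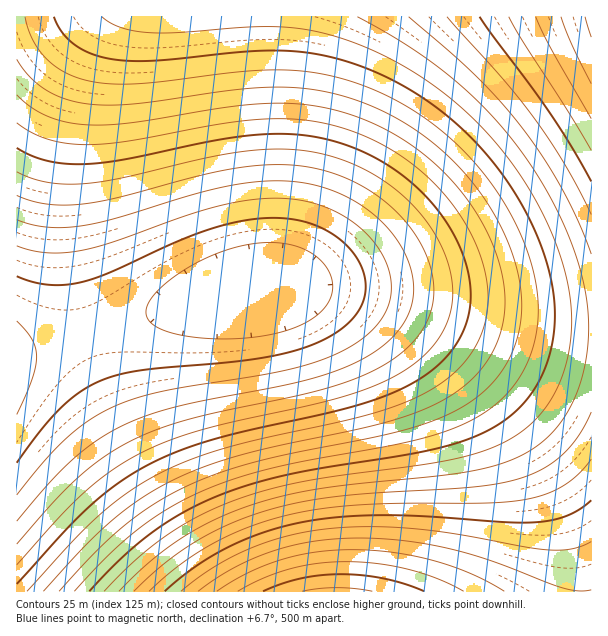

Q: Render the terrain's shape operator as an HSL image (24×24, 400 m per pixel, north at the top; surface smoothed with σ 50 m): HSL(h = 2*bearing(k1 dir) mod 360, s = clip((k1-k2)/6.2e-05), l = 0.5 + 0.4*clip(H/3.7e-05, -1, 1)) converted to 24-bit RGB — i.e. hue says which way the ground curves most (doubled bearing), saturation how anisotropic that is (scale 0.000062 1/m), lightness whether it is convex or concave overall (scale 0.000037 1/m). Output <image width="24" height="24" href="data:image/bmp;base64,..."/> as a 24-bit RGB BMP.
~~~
<image width="24" height="24" href="data:image/bmp;base64,Qk32BgAAAAAAADYAAAAoAAAAGAAAABgAAAABABgAAAAAAMAGAAATCwAAEwsAAAAAAAAAAAAAQWdaRX9pSpl6UbGNZbydfMWsk827qtPIwNnT1ODd5Ofm6OPk7N/l8Nvr8Mzs77Tt8Znw73zz6l314T341B36vAT2lQPacALANnVQNY5bNqhnN8FzR8yCXNGRdNOfjNWso9W3udbBzNnL4N7W5dPV5cPU567U6pbW7nza82Dg90To+ijz9g381gPsrQTShQW5LYNFKJxLJLRTI8tbJ9xlPN5yUtx/atmLgdWVmNGfss6r0NG41by12KW03o+35Xe67V2+80PE+SrM/BLV+AHd4gPZwgbLmAm0JJI4HKg7Fr4/E9JEEuJIGutQLuZbROBlW9hucs91lseIu8SWxqmVzISM1m2S4VWY6z2e9Cak+xCs+gGz6wC12AO1xAi0qg2vHaAoE7MpDMUrB9QtBeAvB+kyDu00Heg5M9xAT85KecFgprlxuJlxwWVhzktn3TNv6h138gt/7wOG5wCM3ACRzgSUvQqXqxGaGK0XDLwWBMkXANEZANYbANsbBNwaDdgbGtEcOMUqYLg8kK1Lqo1OsVZCvTE+ySFI0RNS1Qpb1gNj0wFqzAJxwgZ3tg18pxaBI7oSDMQHAMkEAMgJAMcLAMYKAMUHBcAGGbYQMqkcUJwrdJA3jHo6klEznCwnpxsrsRE0twk8vAVEvQNMuwRUtghcrhBjoxpqNMYNG8oDDsUAB74ABbgABbEAB6sADaQBG5cJLYoSQXwcWHElbWMockckey4dhhcWkA8bmQoioQcqpgYyqQc7qQxDphNLnx5TS9EKMM4BIcIAGbUAFKkAEpwAE5EAFoYAHXcEJ2gKMloRPU8WTEgYUTgXWisUZR4QcBINfAoOhggUkAgclwoknA8snRY0myE8aNwHStEAN78AK6wAI5oAH4gAHXcAHGcAHFYBHkUFIDcIIisJKSgLMCULOSELRR4KUhkKXxQJbRAJegwKhQ0PjhIXlBkeliMli+YEadMAUbsAP6QAM4wAKnUAI14AHUkAFzUAGTECHi8EIywHKisIKyUILB8HLRoGNBkGRBsHVR0JZR4LdCEPgSYUiy8bkjwktfAAjNQAbbgAVZsAQn8AMmMAJUcAGzMAHTMAHzMAIjECJS4FKy0GLisFLiYFLyIELx4ELhsFPyIHUioKZDIPdTsUg0Ybj1Uj5v0CueEBk8QAc6UAWYYAQmgAL0oAIDMAITIBIjECIy8EJC0GKCwHLC0GLSoGLScGLSQGLCIHOysKTjgPYUQUcVAbgV4ij20o9+wi6O8NvdENmbMMeZYLXnoKRl4JMkMHIS0GICwHICoJICgLIScMJCcMJigLKCgLKCYLNTEPRj8VVk0bZlsidWgphHYwkoU289A969Iq3dEbv78cm6Mbe4caYG0XSFUVMz4RISkOHSUOGyMQGyIRHSMQHiMQICYQLTMVOkEbR08iVV0oY2swcXk2foY9jJNC8L9W57pG3LU1yq0rrpwsk4ssenkqX2InR00jMzoeIikYFx4VFh4VFyAUHioYJTUdLUEiNk0oP1kuSWY0U3I7X35Ca4pIeZVO7rZt5atf2aFRzJdFuYw+nn4/hXE+bWM8WFY5Q0Y0LzctIy0rHywqIjMrJjwuKUYxLVE0Mlw4N2c8PHJAQn1ES4dIV5BPZZlW7bKC5KR22ZZqy4hfvHtWqm5RkWVSeVtSZFJQU0pUPUFMLjhHKTpGLEhMLlRRMV1TNGdWN3BZO3pdP4RgRIxjS5RlUppnWqBm7bSW5KSL2pOAzoN3wXJusmdtomFyjl95fFp+XU9zQUFtMj1oLUNnMFJsMmJyNHJ5NoGAOImBO5GDP5mERJ+FSqSGUaiGXKiF7Lip5aif3JaV0oyUyIOWvXqas3ChpmWqhlijZU2aRj+UMTqQLEWOL1iRMWqVM3qaNIqgNpmmOaarPLCvQbStR7arUbWnXbGj7MC65rGz36iz2J+10pW5y4q/wX3GqW/CjV/AbEzBRznCKzG9J0C6Kla7LGq9Lny/MIzCMpvFNKfIObDIQbbGSbjDUri/XbW77MrK6MLK47rM37DQ3KbW05nZwozXrX3WlWzXeFnZVUTdLC3jIzjlKFHiLGbgMHjeNIfcOJTaPJ7YQaXVR6vSTa3OVa7KXazF7tjc69Ld6crg58Hl37bm06rmxZzmtI3nn33qh2vtaVfxRkH2N0P4O1b0PmfxQXXuQ4HrRYzoSJTlS5vhT5/dU6LYWKPUXqLP7d7l7t3r7djv59Dv4Mfv17zwy7DyvaL0rJL3mIH7f2//Z1//V1r/VWT/U2z/VHb8VX74VYb0VozwV5HrWJTnWpfiXZjdYZfY"/>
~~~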